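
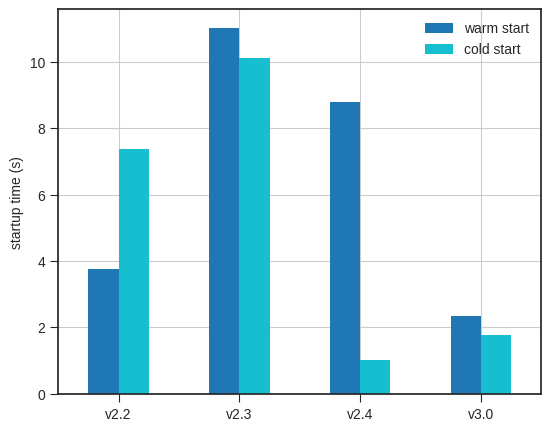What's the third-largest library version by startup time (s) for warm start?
v2.2

Top 4 for warm start: v2.3 ≈ 11, v2.4 ≈ 9, v2.2 ≈ 4, v3.0 ≈ 2.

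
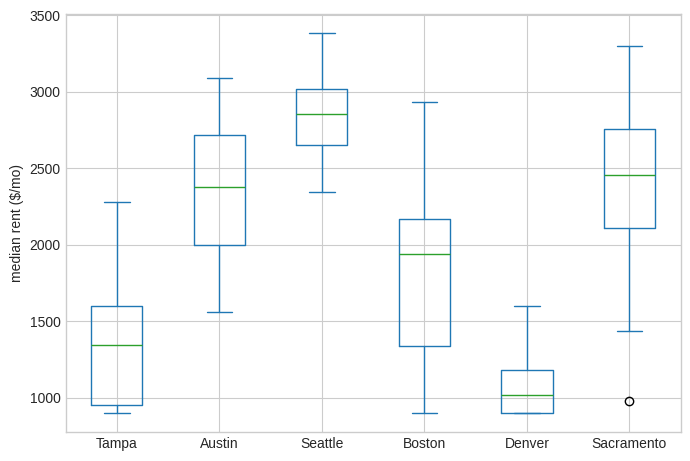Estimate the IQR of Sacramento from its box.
≈ 600

Q3 ≈ 2800, Q1 ≈ 2200; IQR ≈ 600.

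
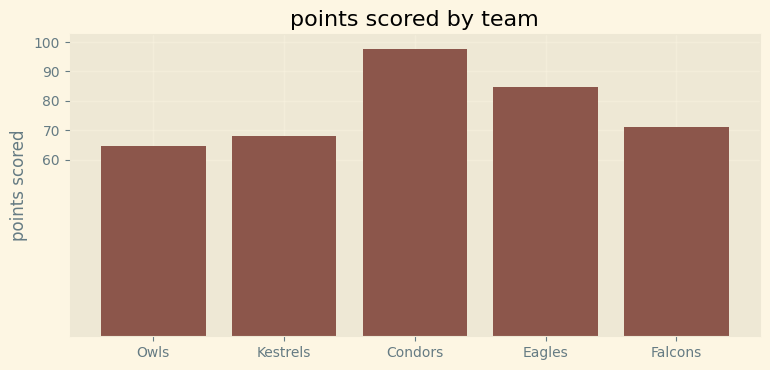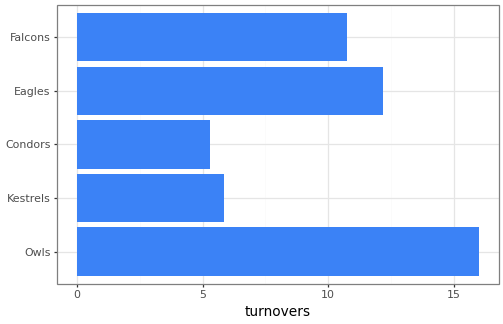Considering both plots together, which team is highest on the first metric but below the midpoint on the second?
Chart 2 median turnovers ≈ 10; below-median teams: Kestrels, Condors. Among those, Condors has the highest points scored (≈ 100).

Condors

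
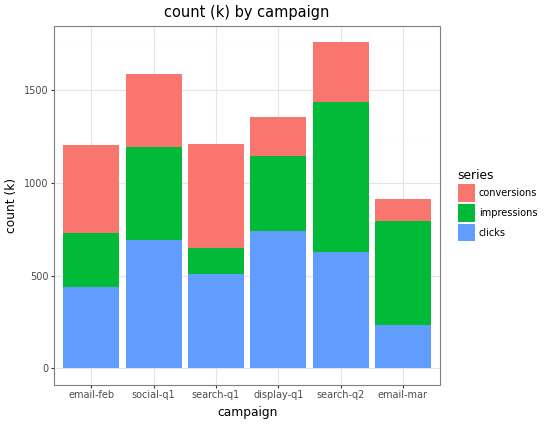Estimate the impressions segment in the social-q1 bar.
impressions top ≈ 1200, bottom ≈ 600; segment ≈ 600.

≈ 600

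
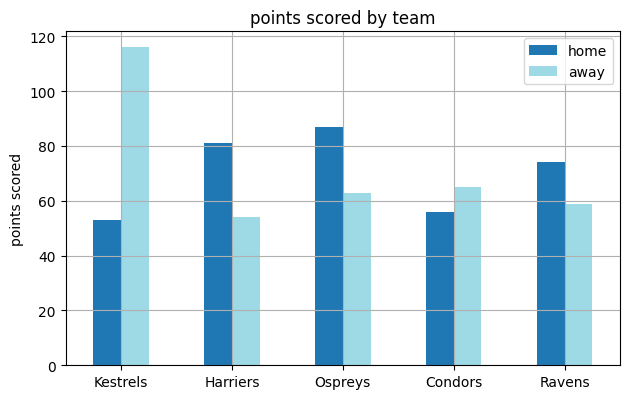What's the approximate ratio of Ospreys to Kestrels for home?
Ospreys ≈ 90, Kestrels ≈ 50; 90/50 ≈ 1.8.

≈ 1.8×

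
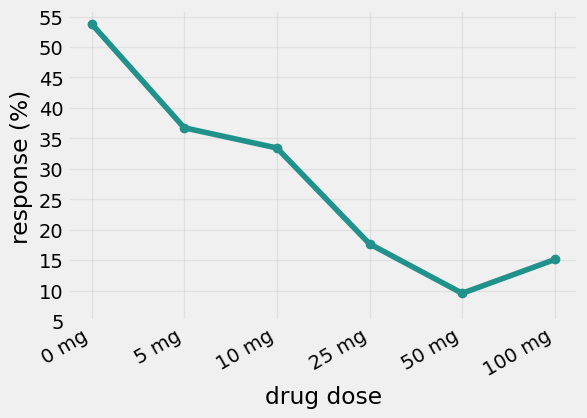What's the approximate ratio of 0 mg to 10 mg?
≈ 1.57×

0 mg ≈ 55, 10 mg ≈ 35; 55/35 ≈ 1.57.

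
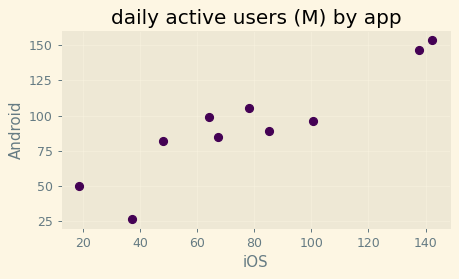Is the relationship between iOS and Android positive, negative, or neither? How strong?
Points are positively correlated; strong (|r| ≈ 0.9).

positive, strong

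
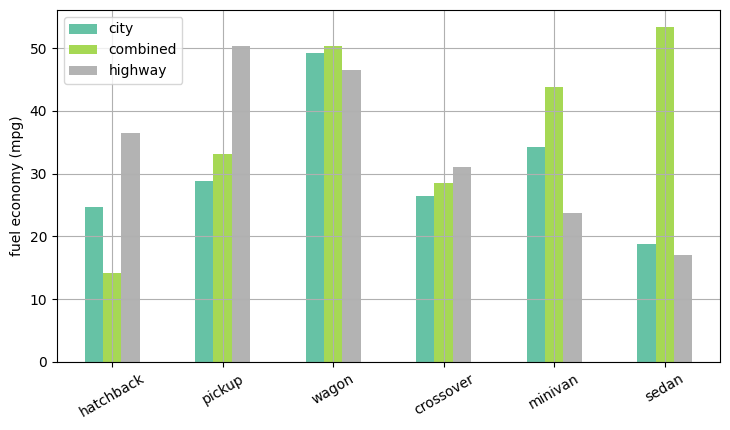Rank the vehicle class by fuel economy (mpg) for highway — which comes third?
Top 4 for highway: pickup ≈ 50, wagon ≈ 45, hatchback ≈ 35, crossover ≈ 30.

hatchback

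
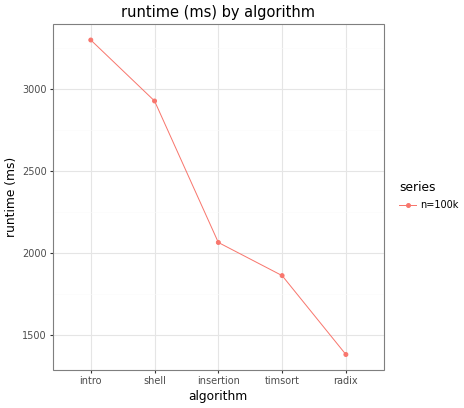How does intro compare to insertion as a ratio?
intro ≈ 3400, insertion ≈ 2000; 3400/2000 ≈ 1.7.

≈ 1.7×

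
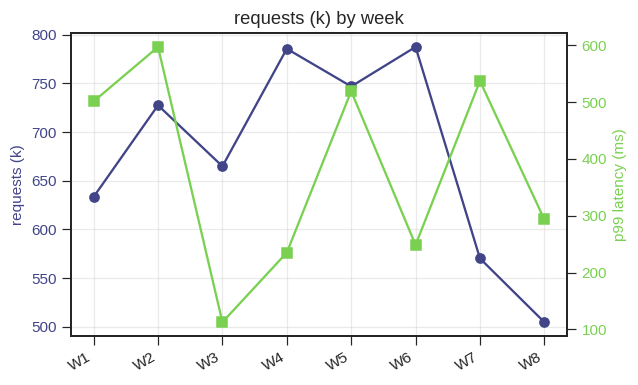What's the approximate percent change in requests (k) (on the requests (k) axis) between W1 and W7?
≈ -8%

W1 ≈ 625, W7 ≈ 575; (575 − 625) / 625 ≈ -8%.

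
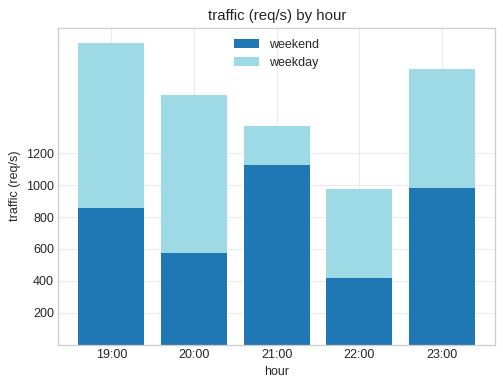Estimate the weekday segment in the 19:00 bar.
weekday top ≈ 1800, bottom ≈ 800; segment ≈ 1000.

≈ 1000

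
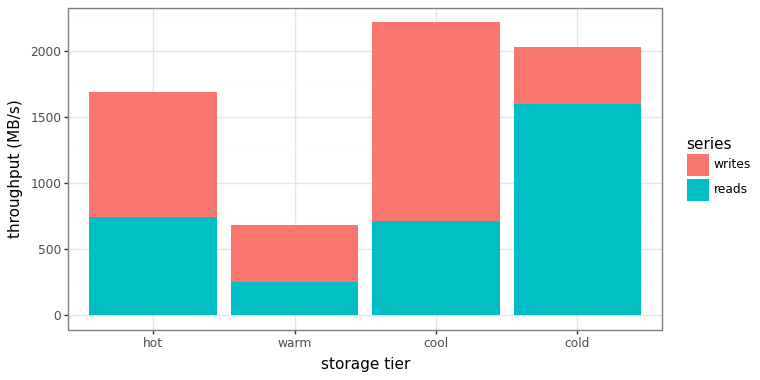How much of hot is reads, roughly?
reads top ≈ 800, bottom ≈ 0; segment ≈ 800.

≈ 800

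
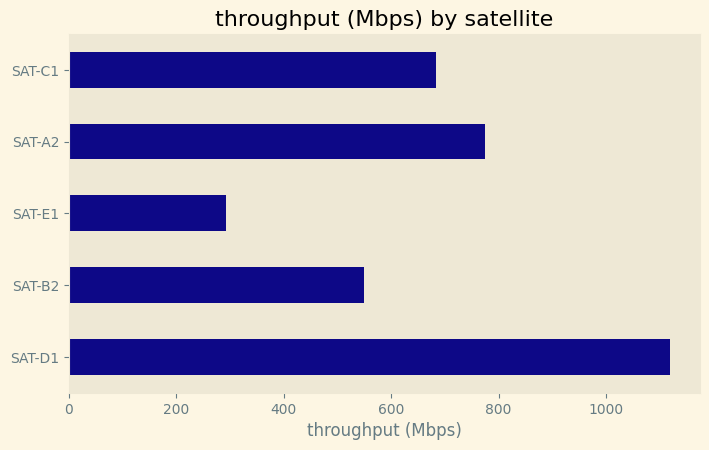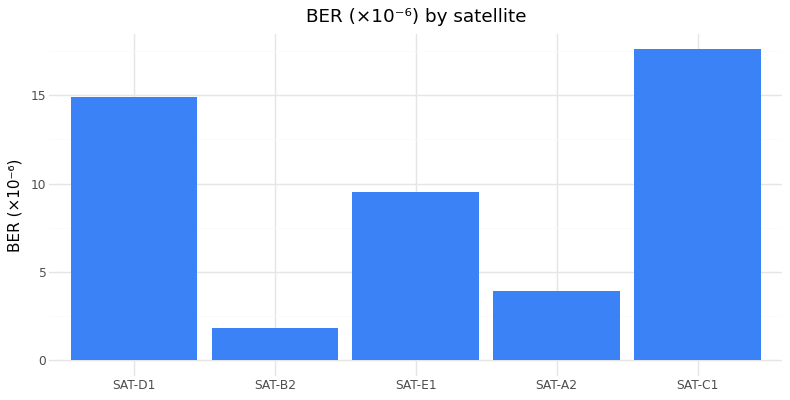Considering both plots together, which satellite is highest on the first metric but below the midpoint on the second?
Chart 2 median BER (×10⁻⁶) ≈ 10; below-median satellites: SAT-B2, SAT-A2. Among those, SAT-A2 has the highest throughput (Mbps) (≈ 800).

SAT-A2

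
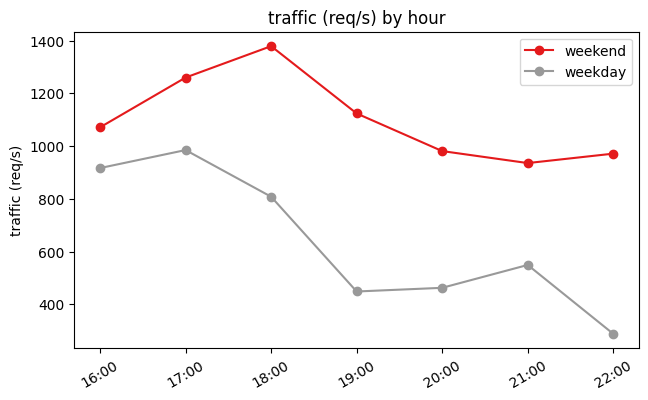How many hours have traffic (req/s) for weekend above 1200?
2

Above 1200: 17:00, 18:00.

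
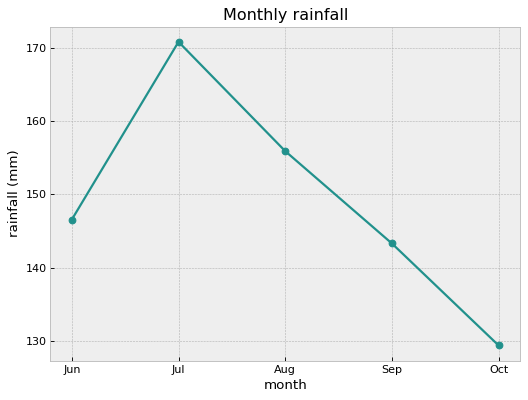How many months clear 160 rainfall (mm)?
1

Above 160: Jul.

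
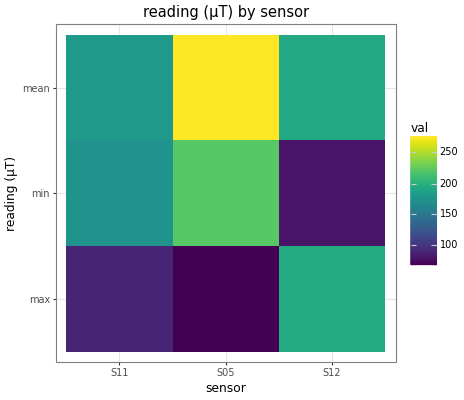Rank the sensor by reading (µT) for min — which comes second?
S11

Top 3 for min: S05 ≈ 220, S11 ≈ 180, S12 ≈ 80.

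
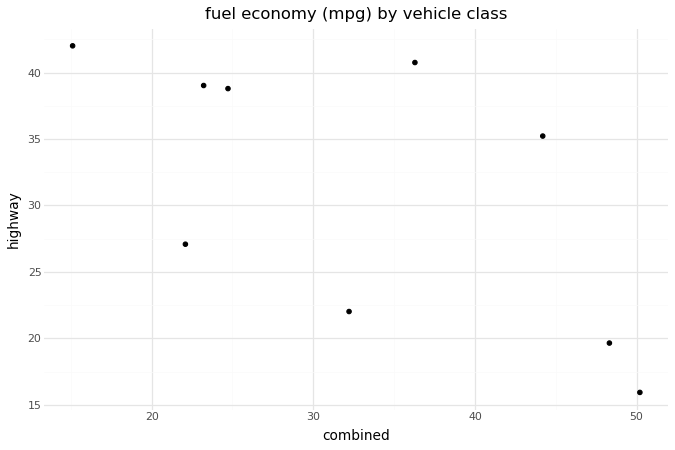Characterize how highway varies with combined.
Points are negatively correlated; moderate (|r| ≈ 0.6).

negative, moderate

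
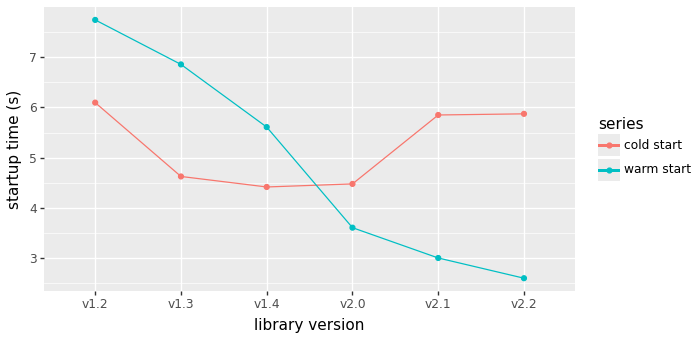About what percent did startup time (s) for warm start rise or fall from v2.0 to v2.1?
v2.0 ≈ 3.5, v2.1 ≈ 3.0; (3.0 − 3.5) / 3.5 ≈ -14.3%.

≈ -14.3%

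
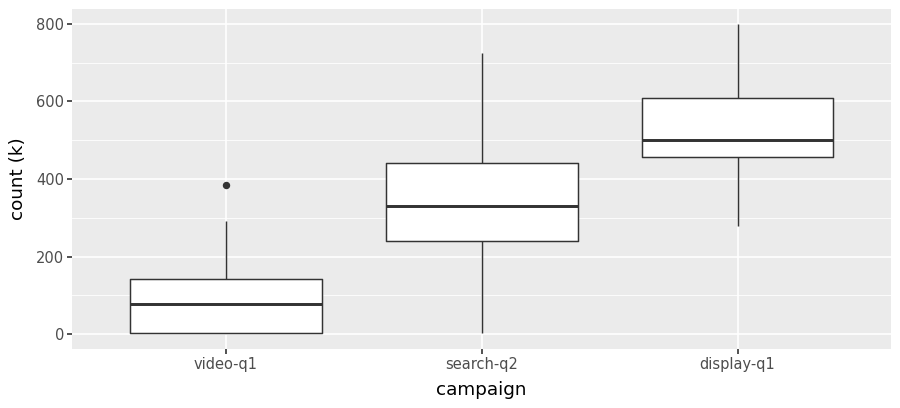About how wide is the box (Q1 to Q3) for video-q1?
≈ 150

Q3 ≈ 150, Q1 ≈ 0; IQR ≈ 150.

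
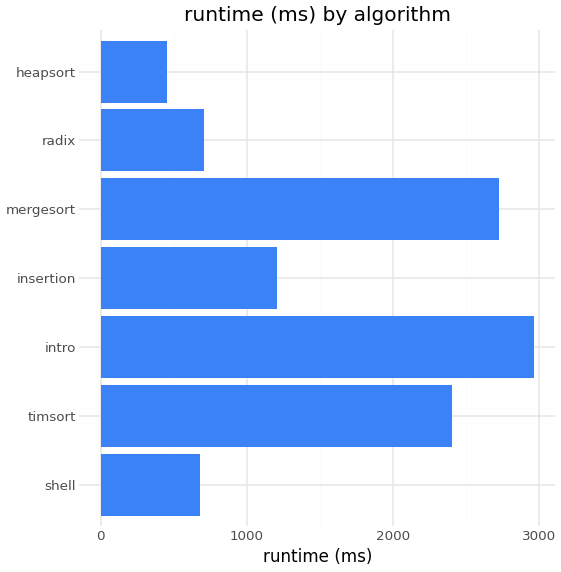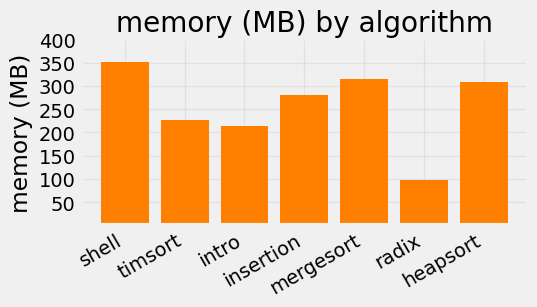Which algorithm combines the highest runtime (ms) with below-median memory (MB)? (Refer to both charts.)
Chart 2 median memory (MB) ≈ 300; below-median algorithms: timsort, intro, radix. Among those, intro has the highest runtime (ms) (≈ 3000).

intro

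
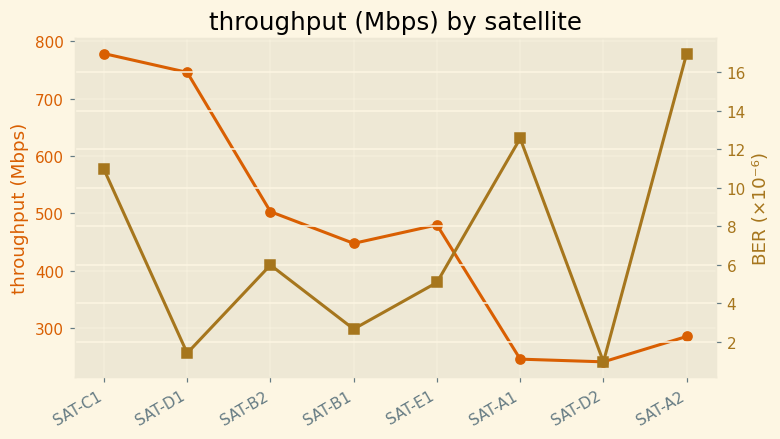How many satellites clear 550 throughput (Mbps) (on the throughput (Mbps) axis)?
2

Above 550: SAT-C1, SAT-D1.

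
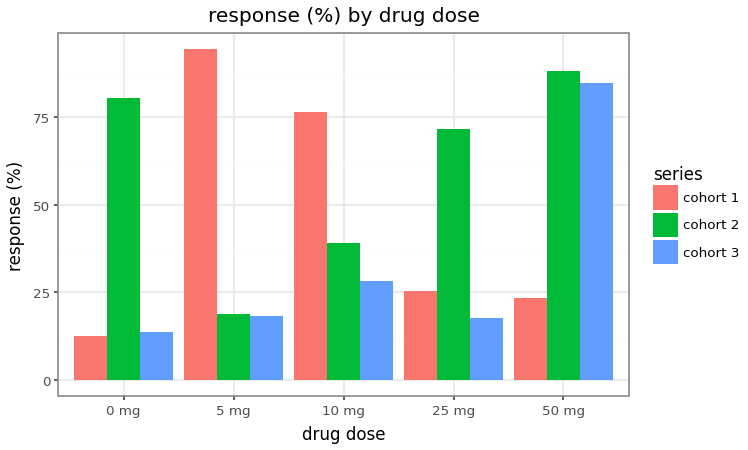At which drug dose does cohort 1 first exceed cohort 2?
0 mg: cohort 1 ≈ 10 vs cohort 2 ≈ 80 (not yet); 5 mg: cohort 1 ≈ 90 vs cohort 2 ≈ 20 (first crossover).

5 mg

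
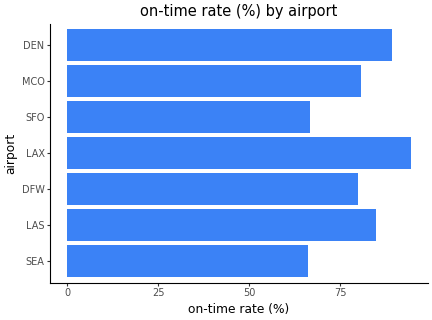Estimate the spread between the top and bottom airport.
≈ 20

Max LAX ≈ 90, min SEA ≈ 70; range ≈ 20.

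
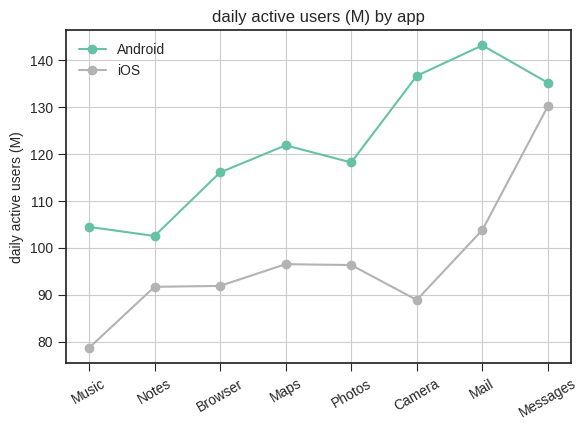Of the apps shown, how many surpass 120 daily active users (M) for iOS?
Above 120: Messages.

1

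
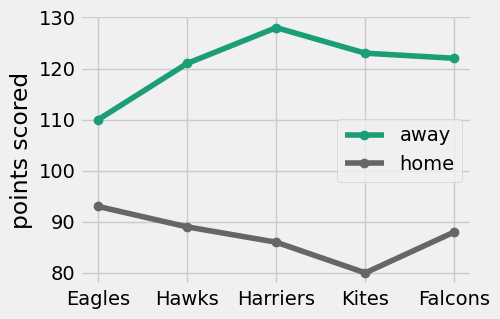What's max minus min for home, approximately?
≈ 15

Max Eagles ≈ 95, min Kites ≈ 80; range ≈ 15.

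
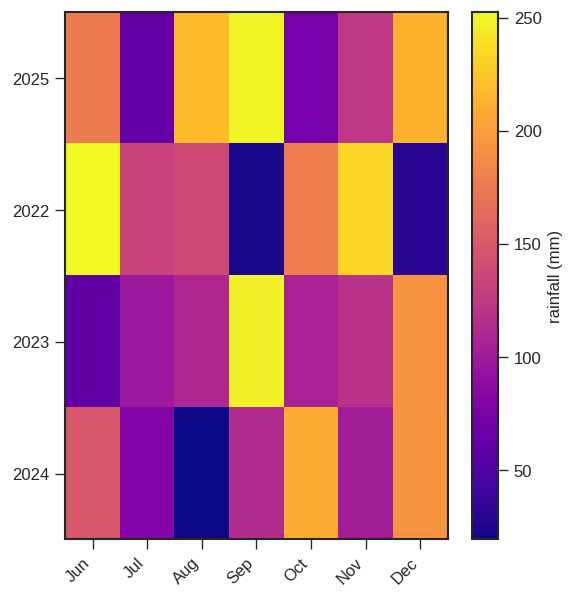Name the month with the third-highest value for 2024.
Jun

Top 4 for 2024: Oct ≈ 220, Dec ≈ 200, Jun ≈ 140, Sep ≈ 120.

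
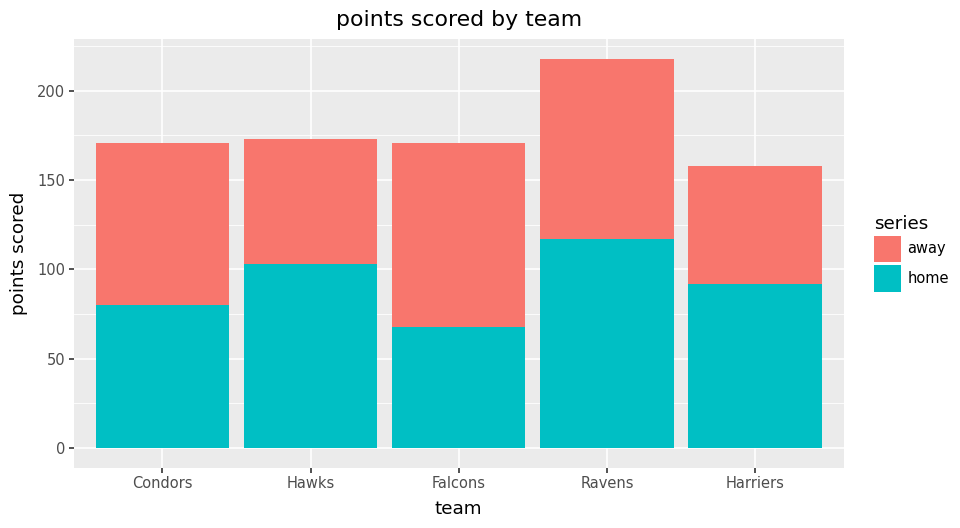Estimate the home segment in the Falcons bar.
home top ≈ 60, bottom ≈ 0; segment ≈ 60.

≈ 60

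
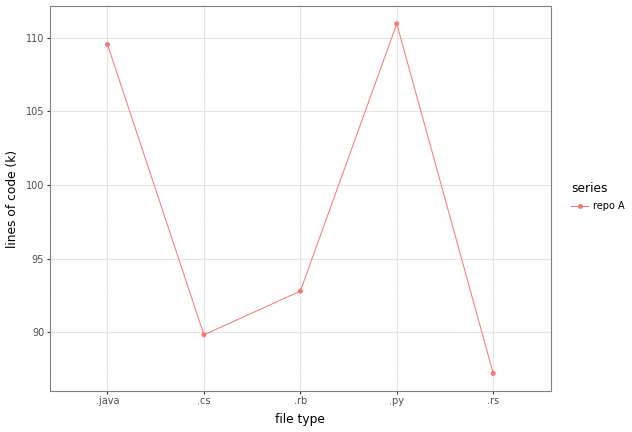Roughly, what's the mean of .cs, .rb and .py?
≈ 97

(90 + 92 + 110) / 3 ≈ 97.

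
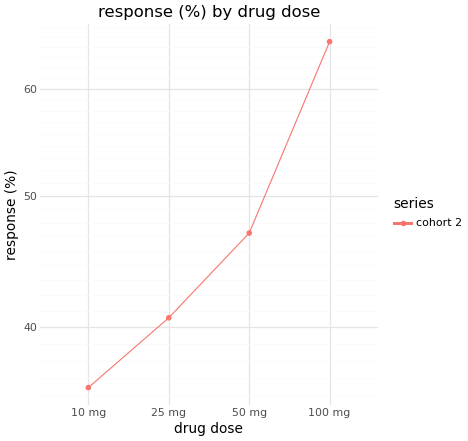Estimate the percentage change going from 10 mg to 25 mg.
10 mg ≈ 35, 25 mg ≈ 40; (40 − 35) / 35 ≈ +14.3%.

≈ +14.3%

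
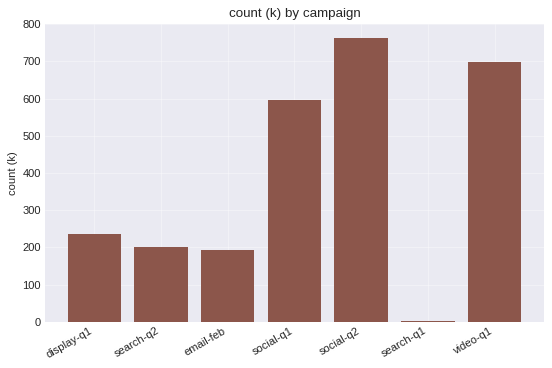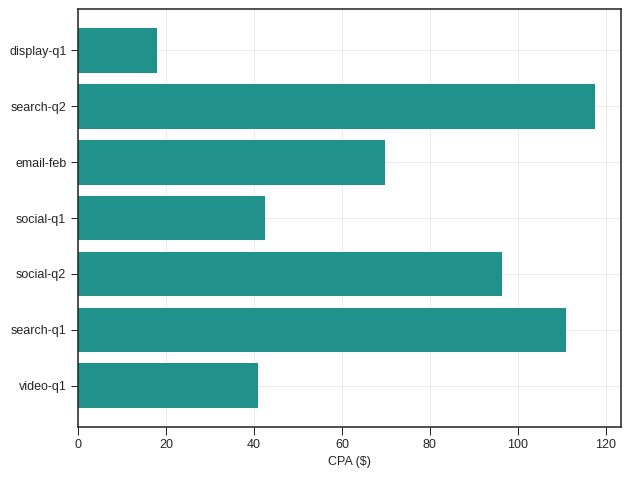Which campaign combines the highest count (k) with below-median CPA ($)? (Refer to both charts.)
Chart 2 median CPA ($) ≈ 60; below-median campaigns: display-q1, social-q1, video-q1. Among those, video-q1 has the highest count (k) (≈ 700).

video-q1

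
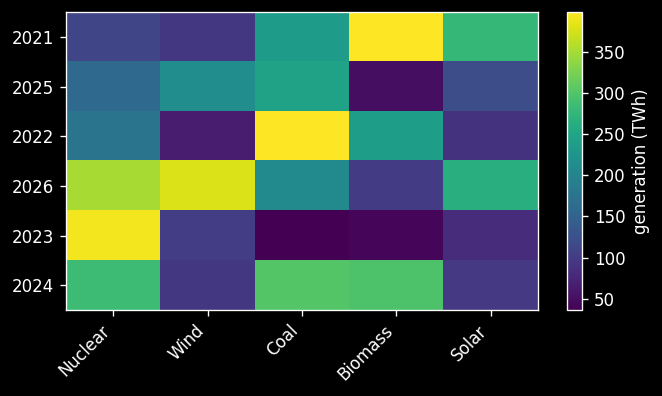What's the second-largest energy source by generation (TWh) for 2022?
Top 3 for 2022: Coal ≈ 400, Biomass ≈ 250, Nuclear ≈ 150.

Biomass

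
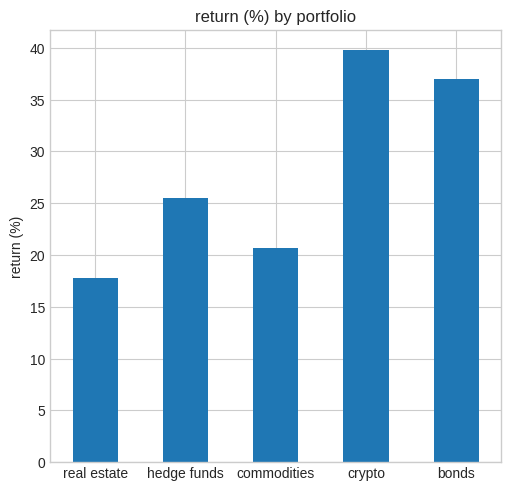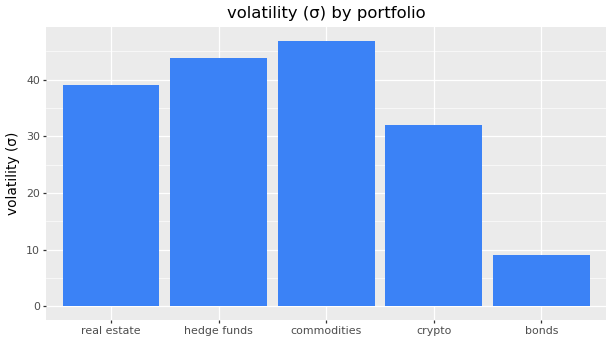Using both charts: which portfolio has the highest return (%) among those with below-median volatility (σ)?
Chart 2 median volatility (σ) ≈ 40; below-median portfolios: crypto, bonds. Among those, crypto has the highest return (%) (≈ 40).

crypto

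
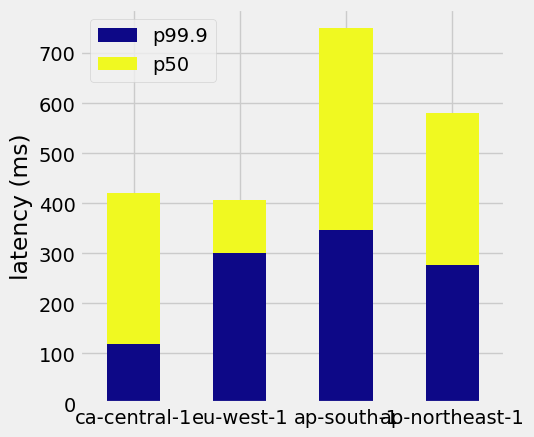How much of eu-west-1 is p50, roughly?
p50 top ≈ 400, bottom ≈ 300; segment ≈ 100.

≈ 100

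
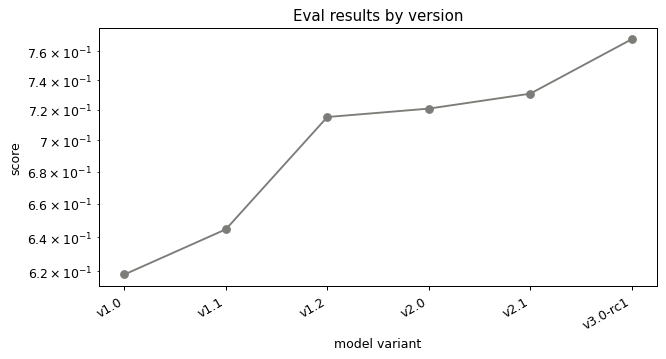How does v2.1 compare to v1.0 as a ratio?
≈ 1.19×

v2.1 ≈ 0.74, v1.0 ≈ 0.62; 0.74/0.62 ≈ 1.19.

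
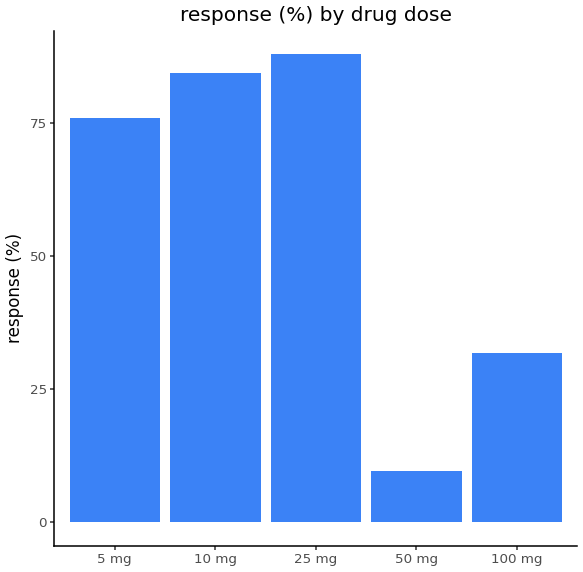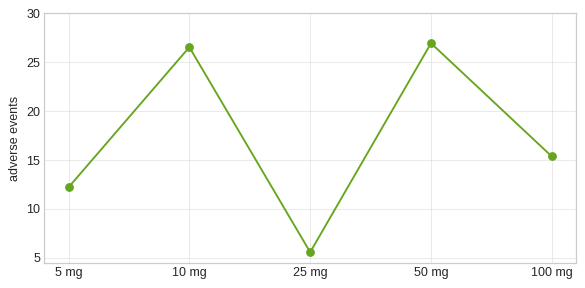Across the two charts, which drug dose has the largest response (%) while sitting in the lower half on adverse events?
25 mg

Chart 2 median adverse events ≈ 15; below-median drug doses: 5 mg, 25 mg. Among those, 25 mg has the highest response (%) (≈ 90).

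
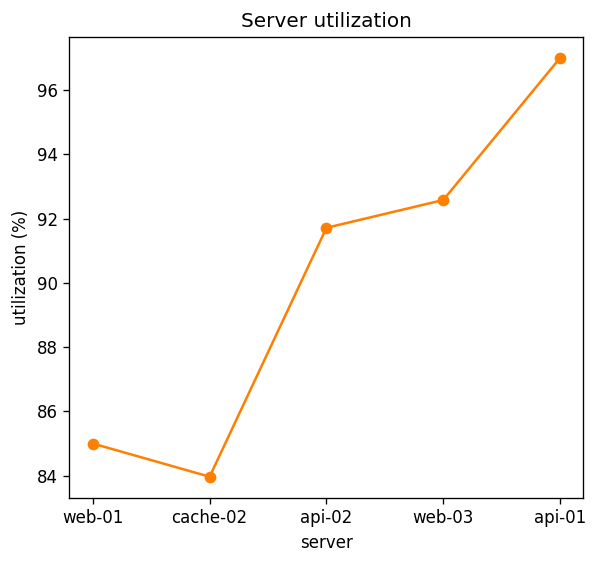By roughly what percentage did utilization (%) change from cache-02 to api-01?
≈ +14.3%

cache-02 ≈ 84, api-01 ≈ 96; (96 − 84) / 84 ≈ +14.3%.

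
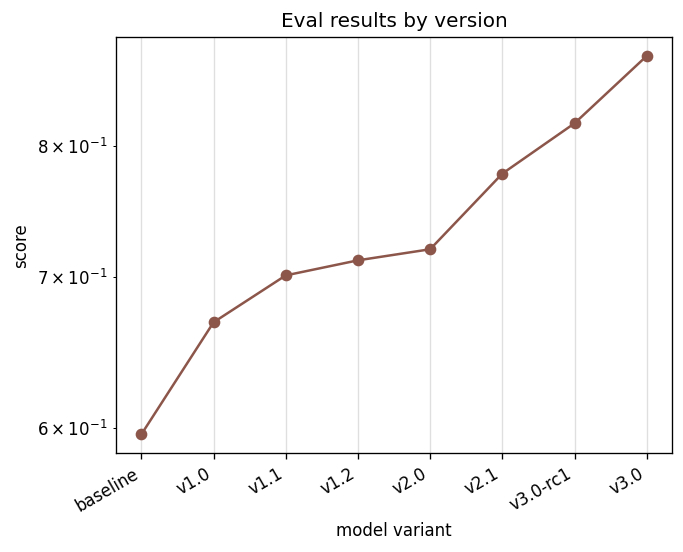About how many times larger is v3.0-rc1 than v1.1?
≈ 1.14×

v3.0-rc1 ≈ 0.80, v1.1 ≈ 0.70; 0.80/0.70 ≈ 1.14.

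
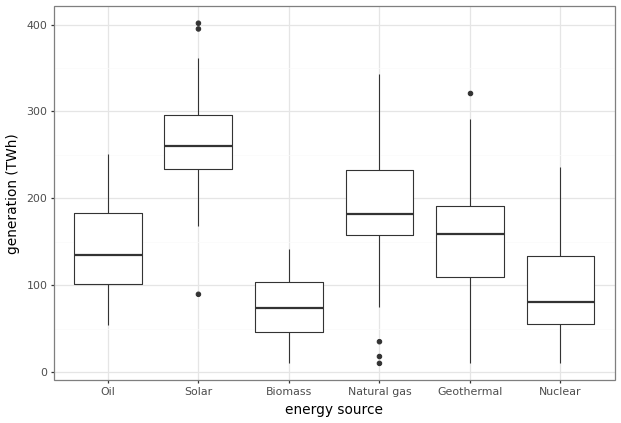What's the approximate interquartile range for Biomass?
≈ 60

Q3 ≈ 100, Q1 ≈ 40; IQR ≈ 60.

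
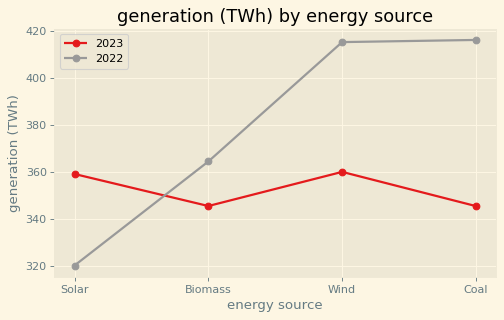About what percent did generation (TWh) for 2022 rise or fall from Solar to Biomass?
≈ +12.5%

Solar ≈ 320, Biomass ≈ 360; (360 − 320) / 320 ≈ +12.5%.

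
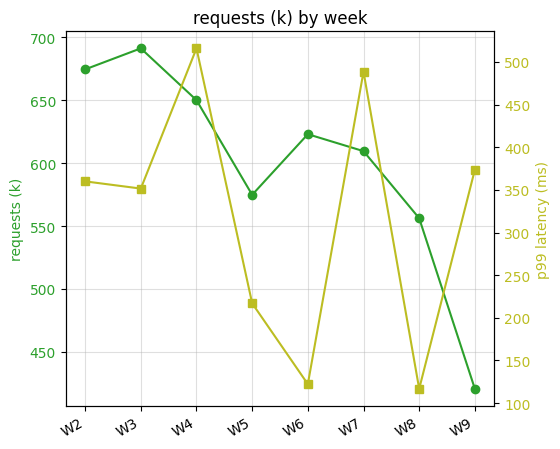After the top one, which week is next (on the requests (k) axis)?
W2

Top 3 (on the requests (k) axis): W3 ≈ 700, W2 ≈ 675, W4 ≈ 650.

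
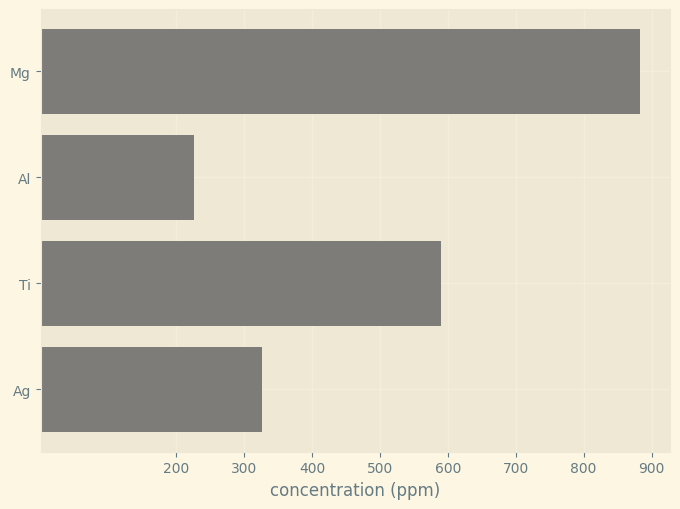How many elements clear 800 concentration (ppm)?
1

Above 800: Mg.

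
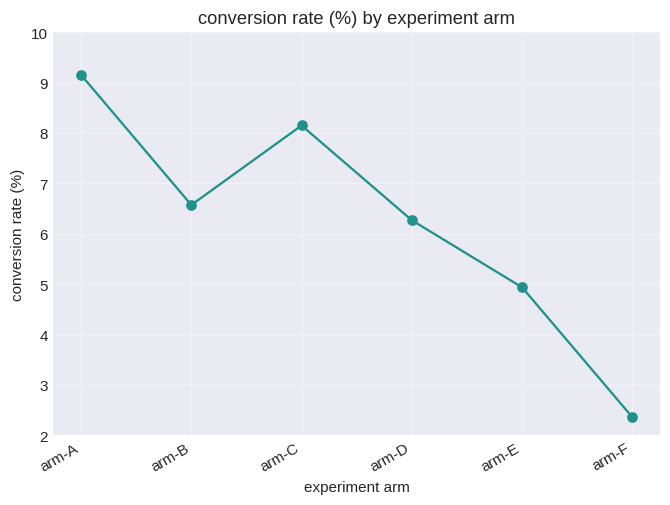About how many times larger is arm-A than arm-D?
≈ 1.5×

arm-A ≈ 9, arm-D ≈ 6; 9/6 ≈ 1.5.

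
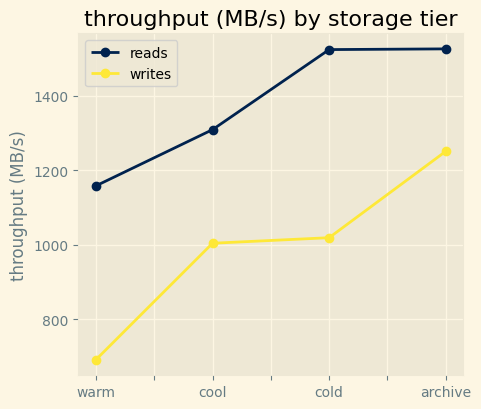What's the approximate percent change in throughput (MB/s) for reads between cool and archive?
≈ +15.4%

cool ≈ 1300, archive ≈ 1500; (1500 − 1300) / 1300 ≈ +15.4%.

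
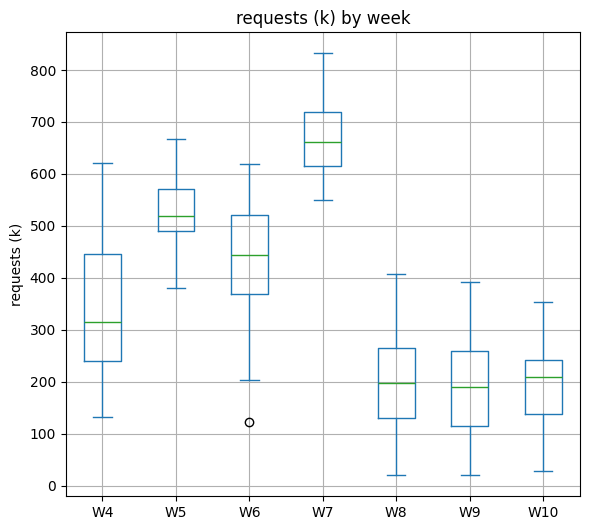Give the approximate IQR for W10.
≈ 100

Q3 ≈ 250, Q1 ≈ 150; IQR ≈ 100.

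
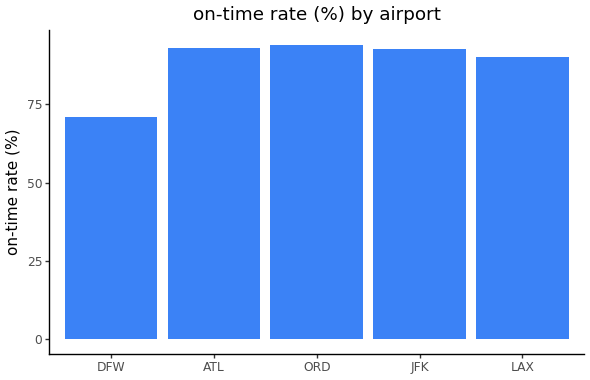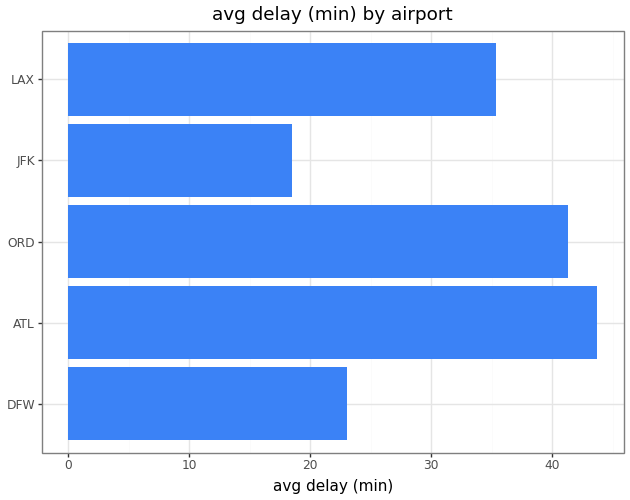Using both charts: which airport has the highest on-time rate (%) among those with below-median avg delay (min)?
JFK

Chart 2 median avg delay (min) ≈ 35; below-median airports: DFW, JFK. Among those, JFK has the highest on-time rate (%) (≈ 90).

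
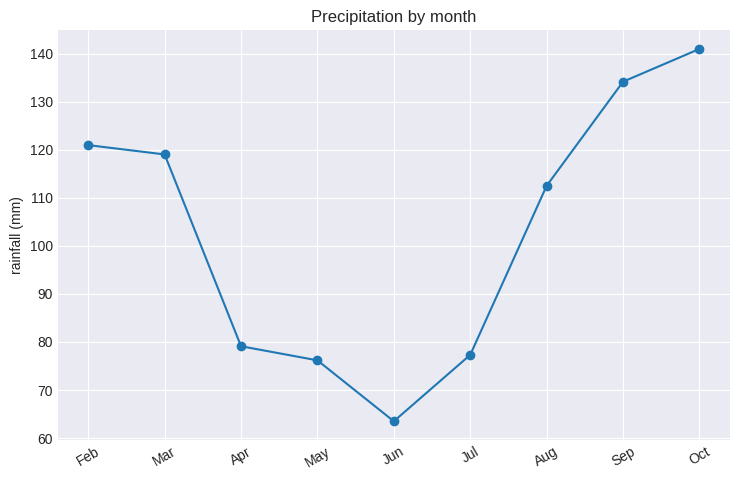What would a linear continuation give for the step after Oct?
≈ 155

Last three: 110, 130, 140 → slope ≈ 15/step → next ≈ 155.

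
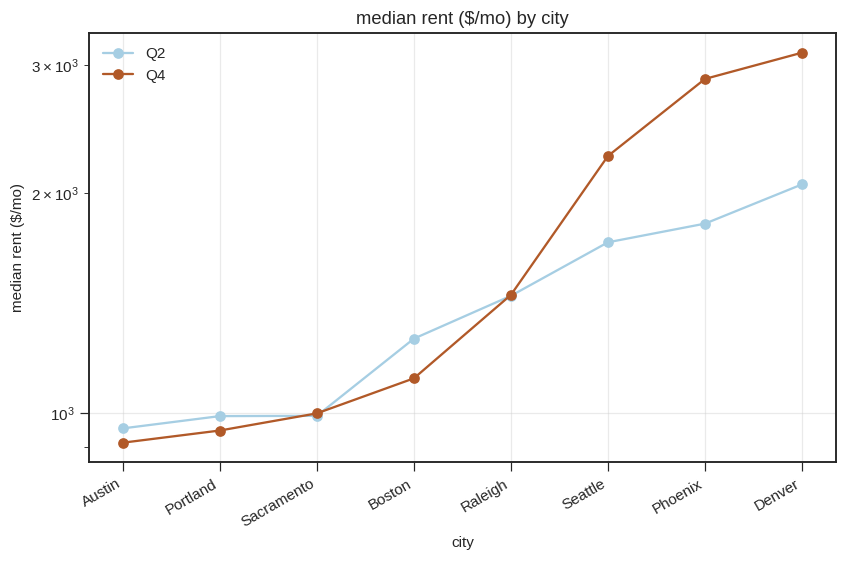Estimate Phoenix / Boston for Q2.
≈ 1.5×

Phoenix ≈ 1800, Boston ≈ 1200; 1800/1200 ≈ 1.5.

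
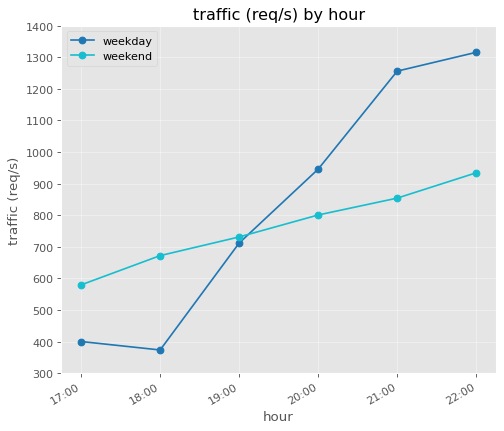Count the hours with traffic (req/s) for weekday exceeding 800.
Above 800: 20:00, 21:00, 22:00.

3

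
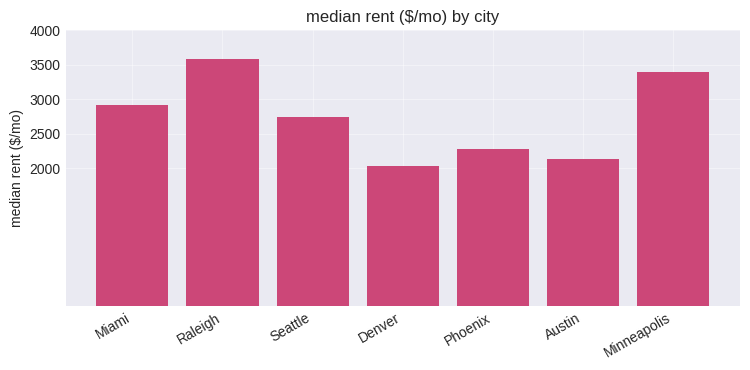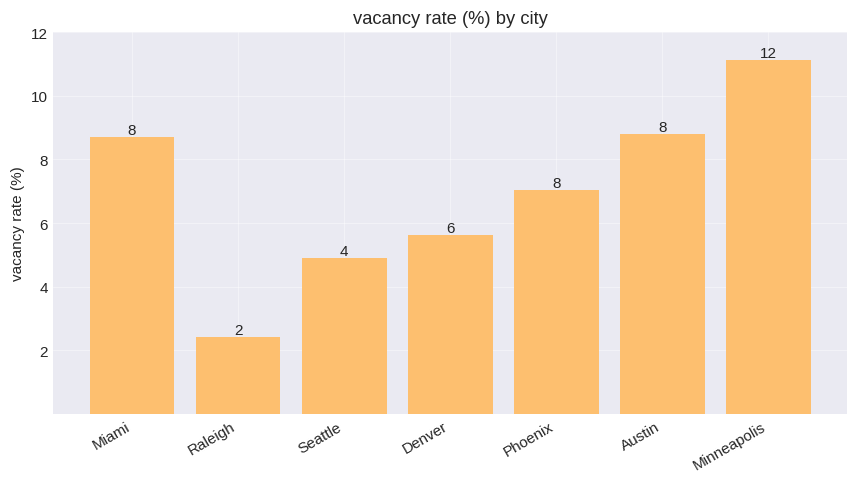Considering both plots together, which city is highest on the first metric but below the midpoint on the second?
Chart 2 median vacancy rate (%) ≈ 8; below-median cities: Raleigh, Seattle, Denver. Among those, Raleigh has the highest median rent ($/mo) (≈ 3500).

Raleigh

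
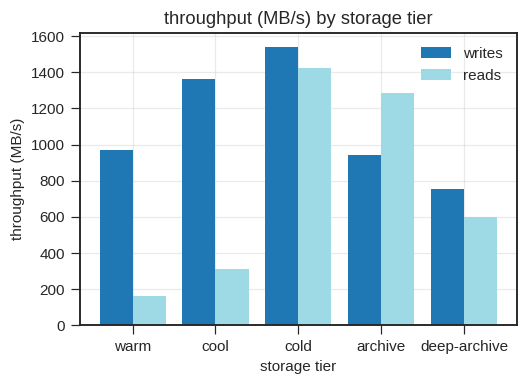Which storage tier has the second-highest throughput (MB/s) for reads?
Top 3 for reads: cold ≈ 1400, archive ≈ 1200, deep-archive ≈ 600.

archive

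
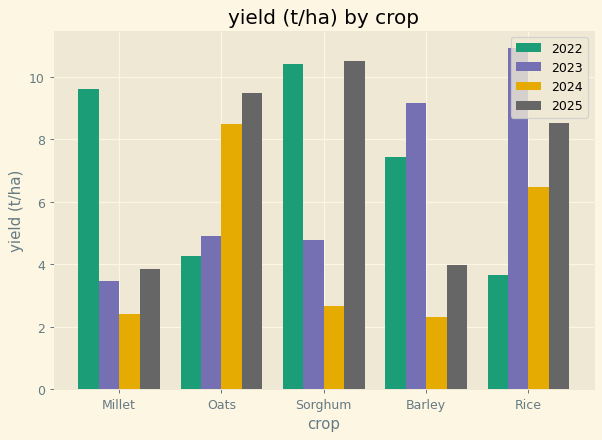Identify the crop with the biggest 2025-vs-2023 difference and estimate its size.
Sorghum, ≈ 6 t/ha

Sorghum: 2025 ≈ 11, 2023 ≈ 5 → gap ≈ 6. Next-largest (Barley) is only ≈ 5.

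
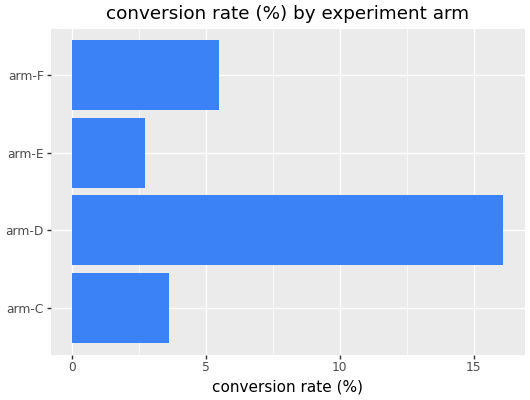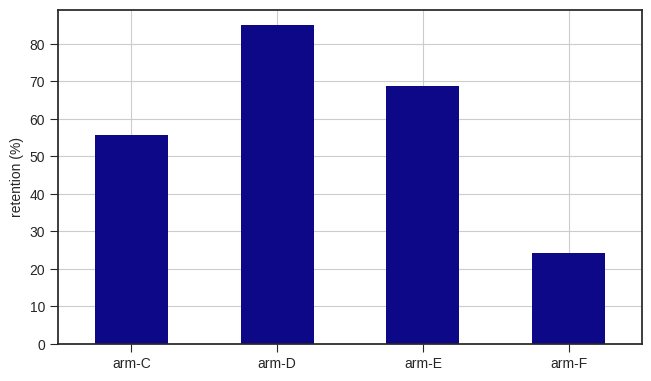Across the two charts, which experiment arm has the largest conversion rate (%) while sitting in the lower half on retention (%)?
Chart 2 median retention (%) ≈ 60; below-median experiment arms: arm-C, arm-F. Among those, arm-F has the highest conversion rate (%) (≈ 6).

arm-F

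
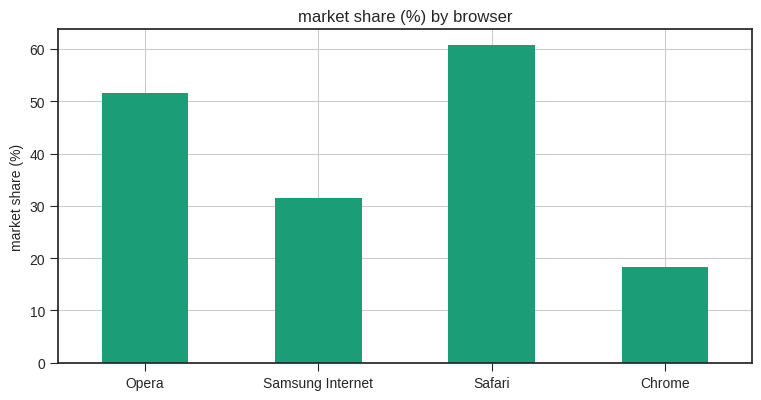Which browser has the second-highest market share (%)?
Opera

Top 3: Safari ≈ 60, Opera ≈ 50, Samsung Internet ≈ 30.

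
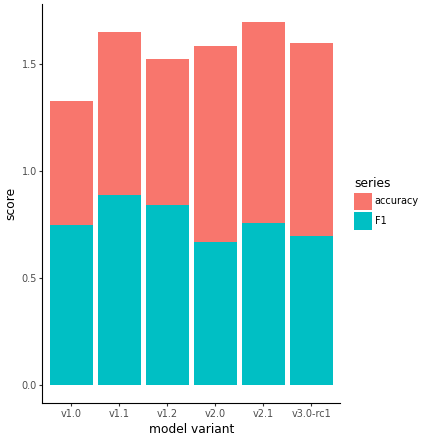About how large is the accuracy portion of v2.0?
accuracy top ≈ 1.6, bottom ≈ 0.6; segment ≈ 1.0.

≈ 1.0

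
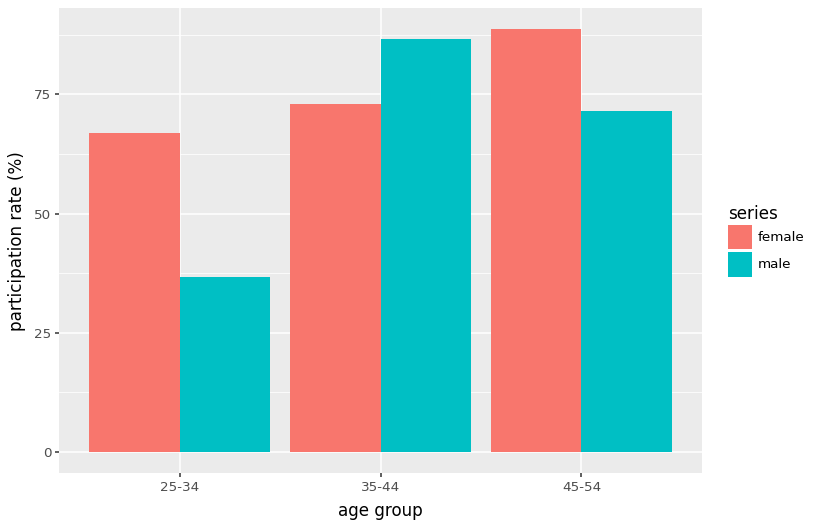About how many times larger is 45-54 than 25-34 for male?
≈ 1.75×

45-54 ≈ 70, 25-34 ≈ 40; 70/40 ≈ 1.75.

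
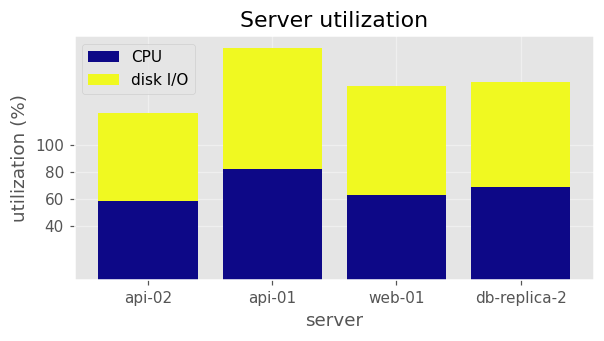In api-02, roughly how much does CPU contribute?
CPU top ≈ 60, bottom ≈ 0; segment ≈ 60.

≈ 60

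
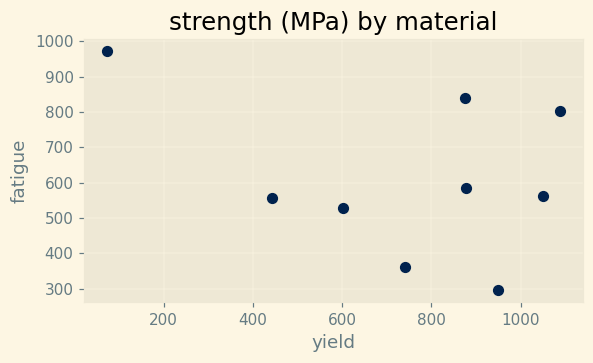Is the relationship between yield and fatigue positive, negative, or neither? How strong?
Points are negatively correlated; weak (|r| ≈ 0.3).

negative, weak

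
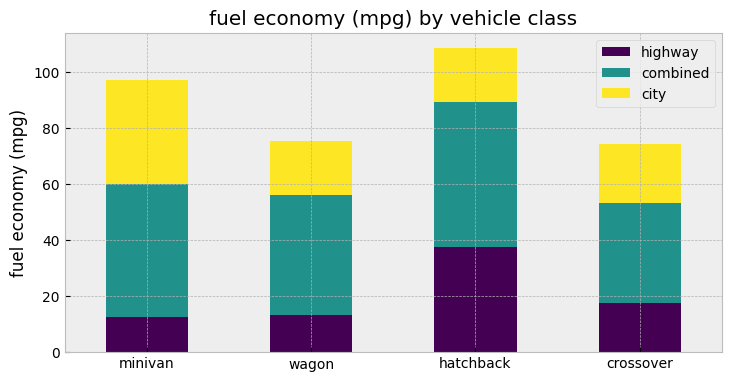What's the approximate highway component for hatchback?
highway top ≈ 40, bottom ≈ 0; segment ≈ 40.

≈ 40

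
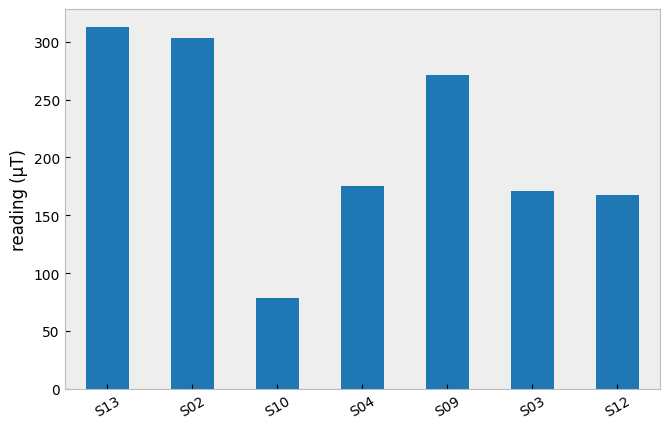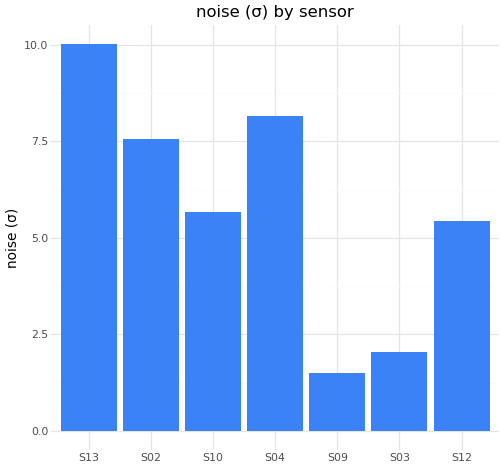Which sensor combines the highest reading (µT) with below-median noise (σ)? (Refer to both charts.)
S09

Chart 2 median noise (σ) ≈ 6; below-median sensors: S09, S03, S12. Among those, S09 has the highest reading (µT) (≈ 250).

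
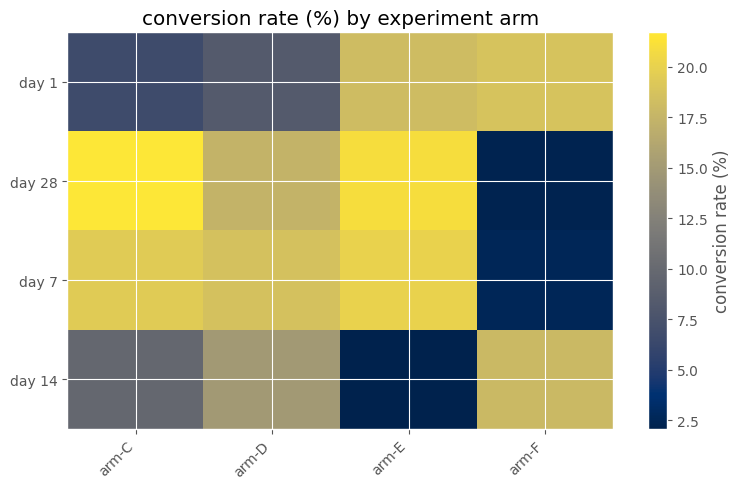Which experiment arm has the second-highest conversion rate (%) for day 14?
arm-D

Top 3 for day 14: arm-F ≈ 18, arm-D ≈ 14, arm-C ≈ 10.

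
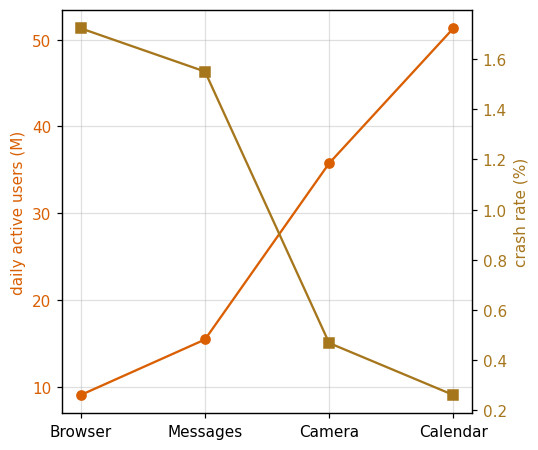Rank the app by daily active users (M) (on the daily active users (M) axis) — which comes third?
Messages

Top 4 (on the daily active users (M) axis): Calendar ≈ 50, Camera ≈ 35, Messages ≈ 15, Browser ≈ 10.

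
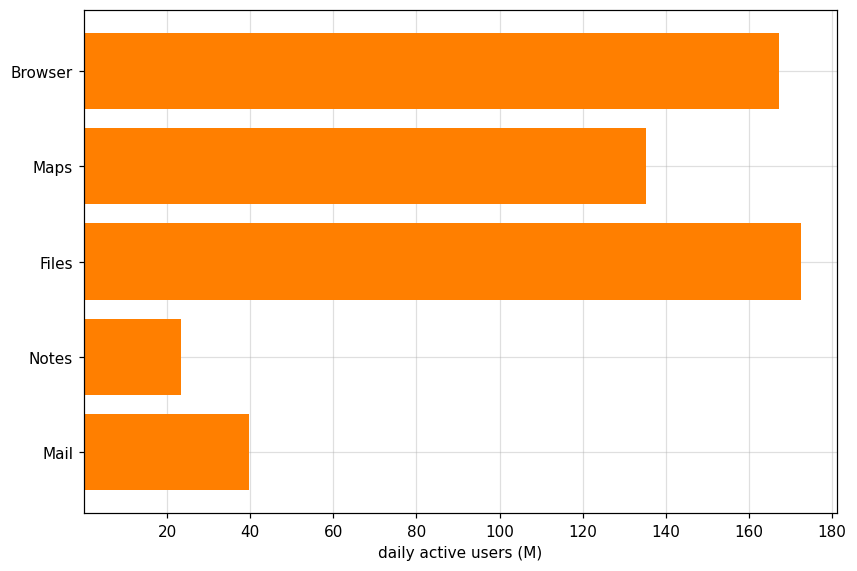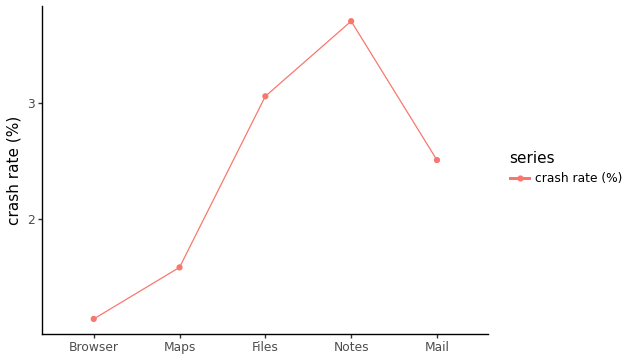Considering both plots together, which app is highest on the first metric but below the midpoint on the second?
Chart 2 median crash rate (%) ≈ 2.5; below-median apps: Browser, Maps. Among those, Browser has the highest daily active users (M) (≈ 160).

Browser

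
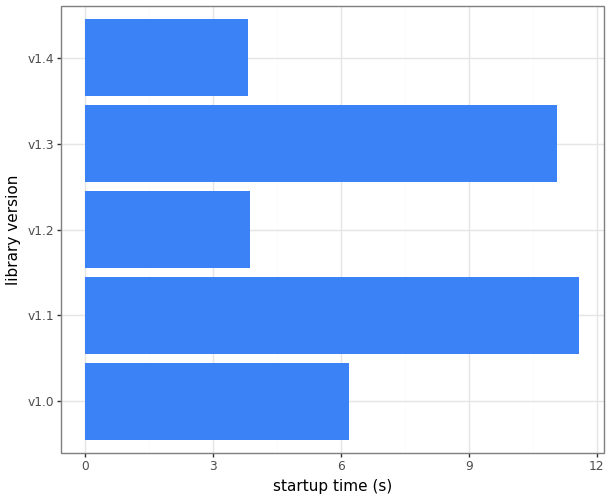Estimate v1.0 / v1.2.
v1.0 ≈ 6, v1.2 ≈ 4; 6/4 ≈ 1.5.

≈ 1.5×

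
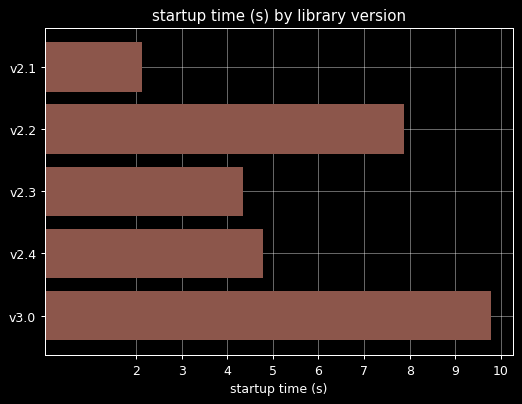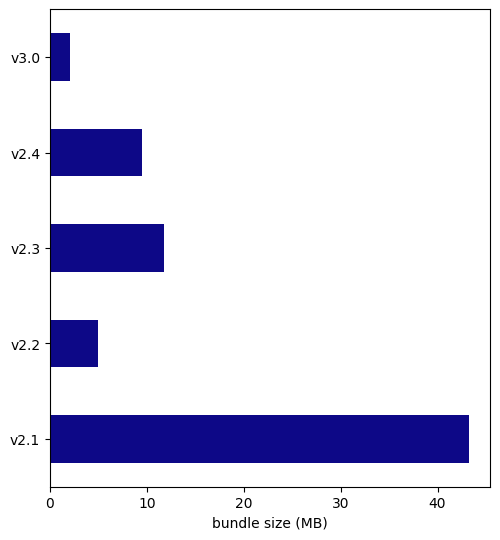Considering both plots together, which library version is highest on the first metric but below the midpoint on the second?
Chart 2 median bundle size (MB) ≈ 10; below-median library versions: v2.2, v3.0. Among those, v3.0 has the highest startup time (s) (≈ 10).

v3.0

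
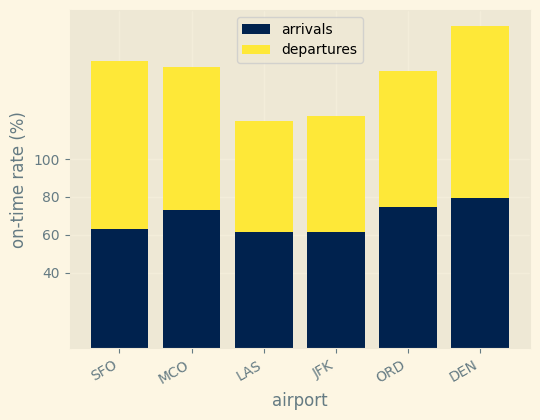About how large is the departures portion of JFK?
departures top ≈ 120, bottom ≈ 60; segment ≈ 60.

≈ 60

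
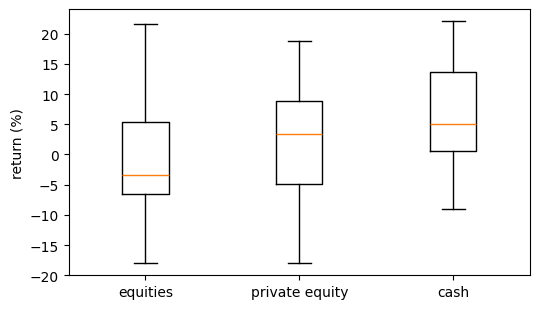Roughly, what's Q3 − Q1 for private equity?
Q3 ≈ 9, Q1 ≈ -5; IQR ≈ 14.

≈ 14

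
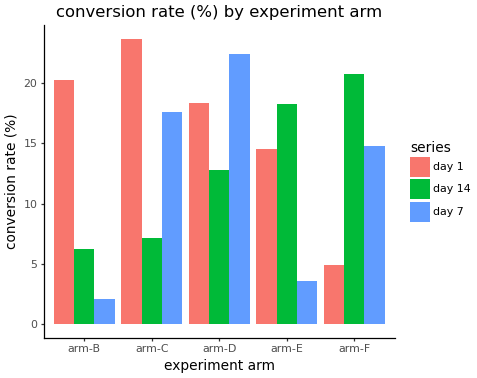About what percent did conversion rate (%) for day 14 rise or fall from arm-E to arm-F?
arm-E ≈ 18, arm-F ≈ 20; (20 − 18) / 18 ≈ +11.1%.

≈ +11.1%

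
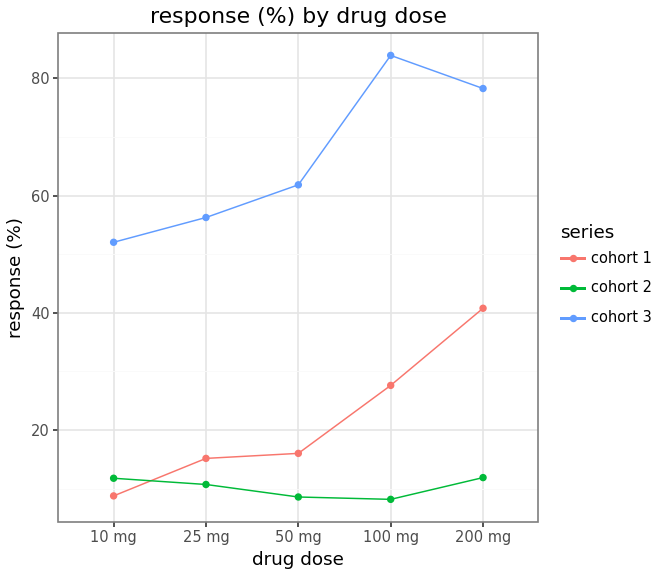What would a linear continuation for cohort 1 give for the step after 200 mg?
≈ 50

Last three: 20, 30, 40 → slope ≈ 10/step → next ≈ 50.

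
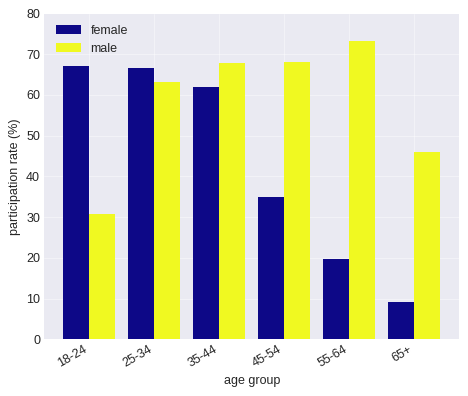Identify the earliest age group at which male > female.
25-34: male ≈ 60 vs female ≈ 70 (not yet); 35-44: male ≈ 70 vs female ≈ 60 (first crossover).

35-44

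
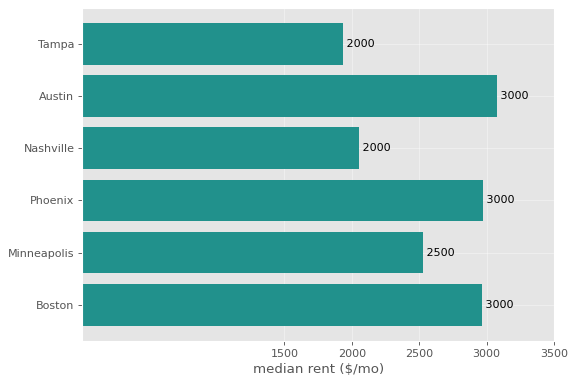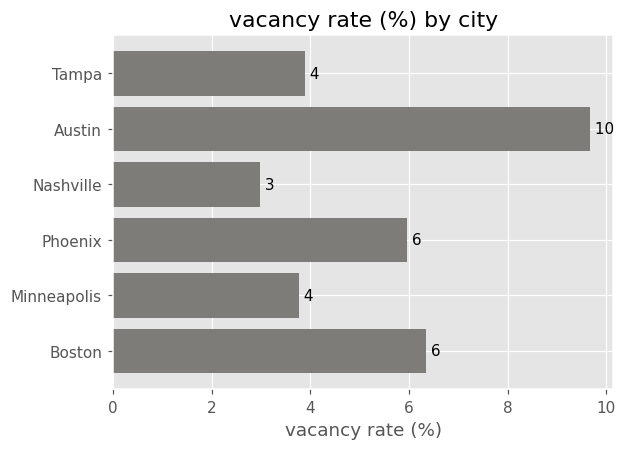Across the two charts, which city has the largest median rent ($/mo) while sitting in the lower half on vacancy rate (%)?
Minneapolis

Chart 2 median vacancy rate (%) ≈ 5; below-median cities: Tampa, Nashville, Minneapolis. Among those, Minneapolis has the highest median rent ($/mo) (≈ 2500).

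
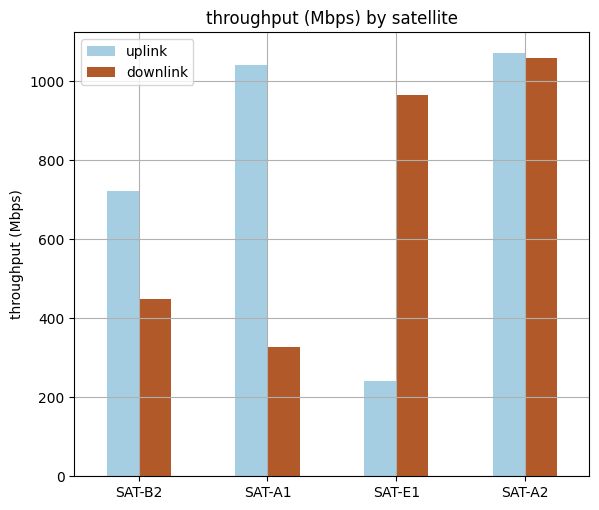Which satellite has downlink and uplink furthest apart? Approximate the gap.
SAT-E1: downlink ≈ 1000, uplink ≈ 200 → gap ≈ 800. Next-largest (SAT-A1) is only ≈ 700.

SAT-E1, ≈ 800 Mbps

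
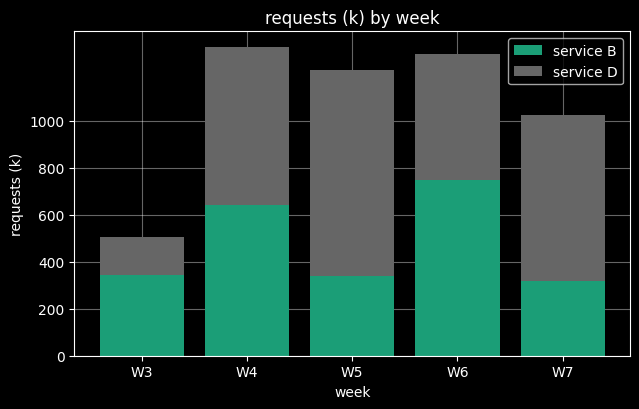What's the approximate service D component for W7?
≈ 600

service D top ≈ 1000, bottom ≈ 400; segment ≈ 600.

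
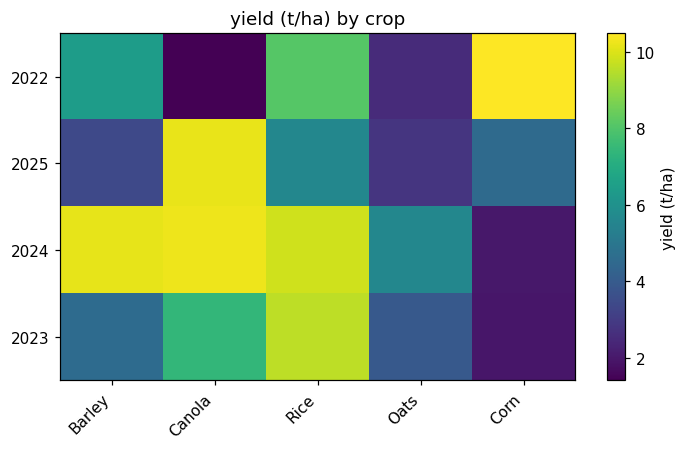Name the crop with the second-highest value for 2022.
Rice

Top 3 for 2022: Corn ≈ 10, Rice ≈ 8, Barley ≈ 6.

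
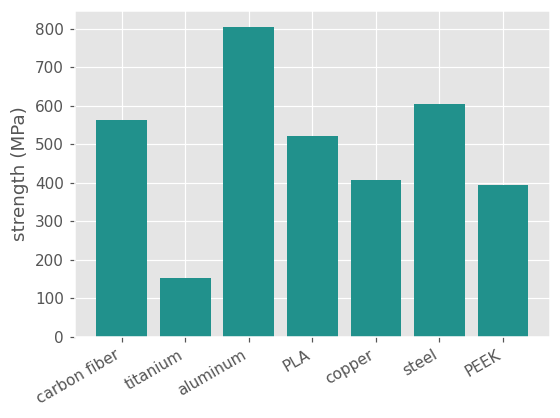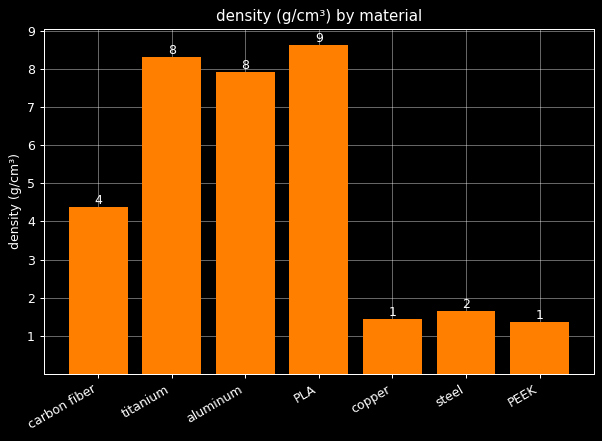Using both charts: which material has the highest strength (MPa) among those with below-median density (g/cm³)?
steel

Chart 2 median density (g/cm³) ≈ 4; below-median materials: copper, steel, PEEK. Among those, steel has the highest strength (MPa) (≈ 600).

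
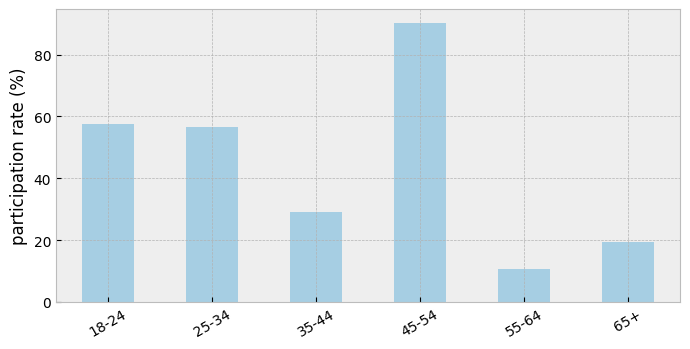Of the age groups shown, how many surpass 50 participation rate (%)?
3

Above 50: 18-24, 25-34, 45-54.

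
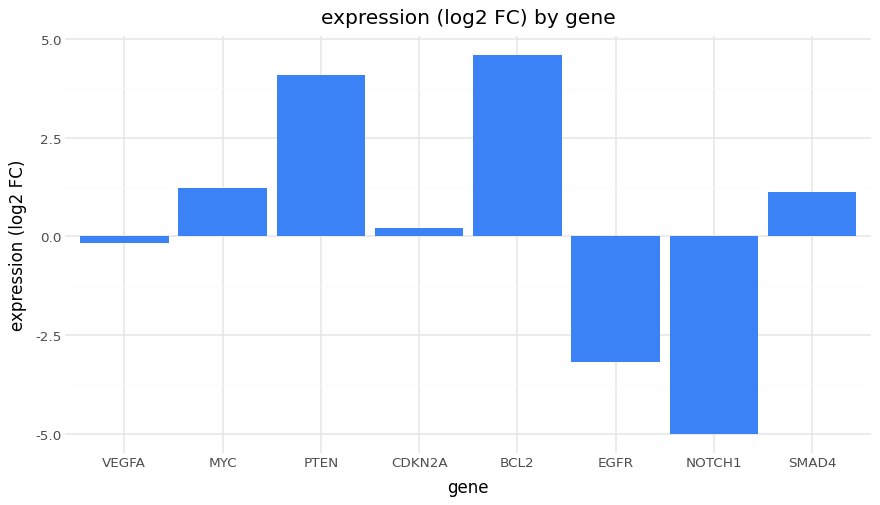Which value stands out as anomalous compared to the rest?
NOTCH1 ≈ -5; the rest sit between ≈ -3 and ≈ 5.

NOTCH1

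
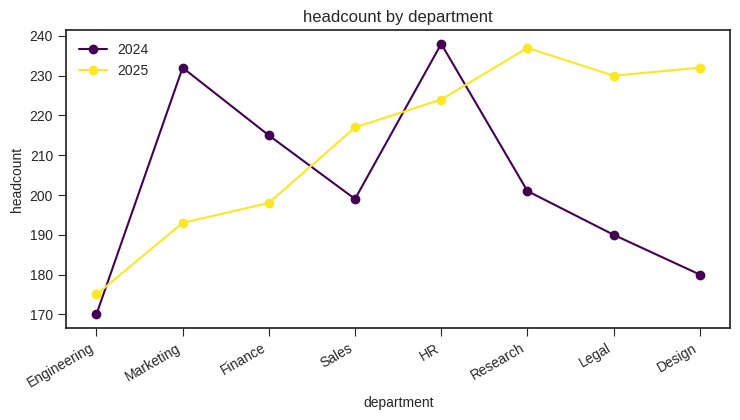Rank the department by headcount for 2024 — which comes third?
Top 4 for 2024: HR ≈ 240, Marketing ≈ 230, Finance ≈ 220, Research ≈ 200.

Finance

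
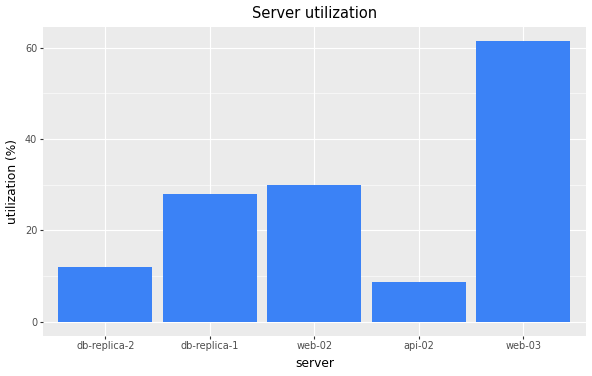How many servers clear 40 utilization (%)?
Above 40: web-03.

1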